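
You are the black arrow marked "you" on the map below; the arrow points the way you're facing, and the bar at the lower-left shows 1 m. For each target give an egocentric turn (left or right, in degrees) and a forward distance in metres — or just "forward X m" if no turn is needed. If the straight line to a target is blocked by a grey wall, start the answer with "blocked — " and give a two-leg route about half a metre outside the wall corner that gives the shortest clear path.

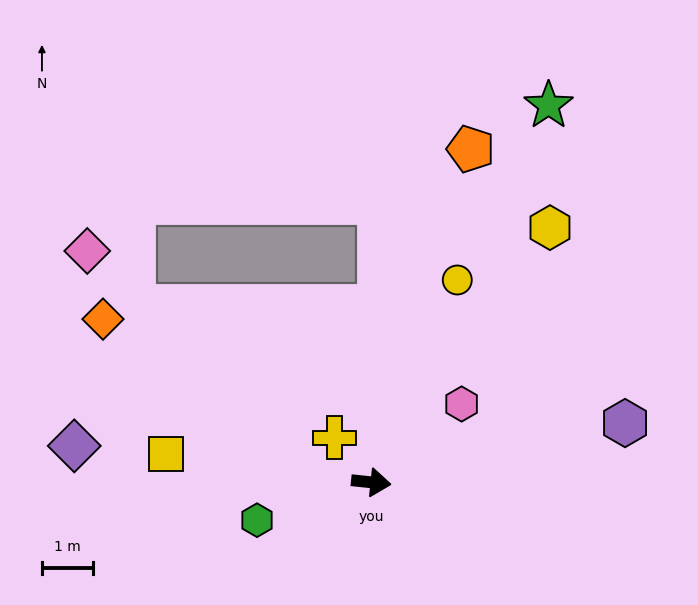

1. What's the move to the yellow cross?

turn left 135°, forward 1.1 m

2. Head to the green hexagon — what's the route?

turn right 156°, forward 2.3 m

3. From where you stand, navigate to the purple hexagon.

turn left 19°, forward 5.1 m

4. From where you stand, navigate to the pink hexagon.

turn left 47°, forward 2.3 m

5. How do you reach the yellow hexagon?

turn left 61°, forward 6.1 m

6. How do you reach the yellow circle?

turn left 73°, forward 4.3 m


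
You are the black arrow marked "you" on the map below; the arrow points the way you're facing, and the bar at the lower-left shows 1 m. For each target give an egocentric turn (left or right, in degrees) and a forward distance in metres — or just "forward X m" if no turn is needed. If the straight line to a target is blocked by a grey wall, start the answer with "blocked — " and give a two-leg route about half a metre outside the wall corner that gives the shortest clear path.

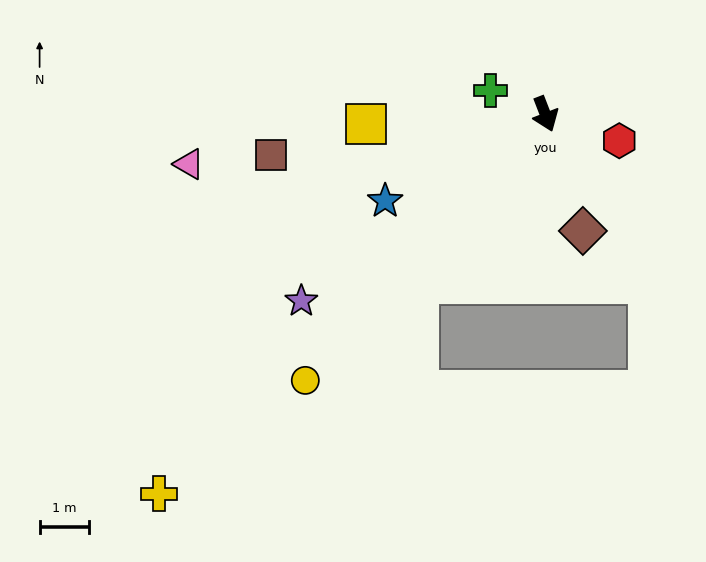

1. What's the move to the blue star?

turn right 83°, forward 3.7 m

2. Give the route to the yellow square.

turn right 108°, forward 3.7 m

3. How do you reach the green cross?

turn right 134°, forward 1.2 m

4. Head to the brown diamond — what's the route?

turn right 3°, forward 2.5 m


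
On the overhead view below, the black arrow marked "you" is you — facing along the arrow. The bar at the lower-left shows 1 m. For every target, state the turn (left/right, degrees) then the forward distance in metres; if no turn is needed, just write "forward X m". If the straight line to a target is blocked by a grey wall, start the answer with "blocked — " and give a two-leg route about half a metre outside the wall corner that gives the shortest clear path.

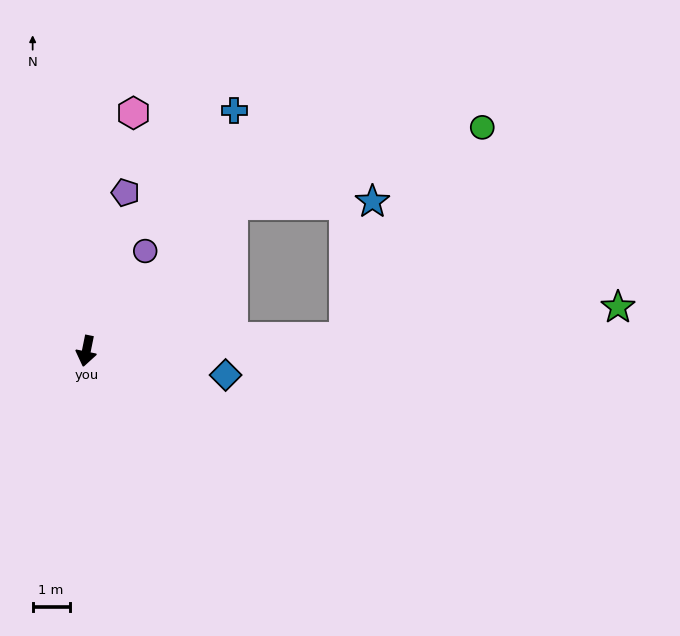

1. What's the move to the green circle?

blocked — turn left 147°, forward 5.6 m, then turn right 28°, forward 7.1 m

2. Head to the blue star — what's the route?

blocked — turn left 147°, forward 5.6 m, then turn right 45°, forward 3.8 m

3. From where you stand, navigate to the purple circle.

turn left 161°, forward 3.1 m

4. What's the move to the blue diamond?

turn left 92°, forward 3.8 m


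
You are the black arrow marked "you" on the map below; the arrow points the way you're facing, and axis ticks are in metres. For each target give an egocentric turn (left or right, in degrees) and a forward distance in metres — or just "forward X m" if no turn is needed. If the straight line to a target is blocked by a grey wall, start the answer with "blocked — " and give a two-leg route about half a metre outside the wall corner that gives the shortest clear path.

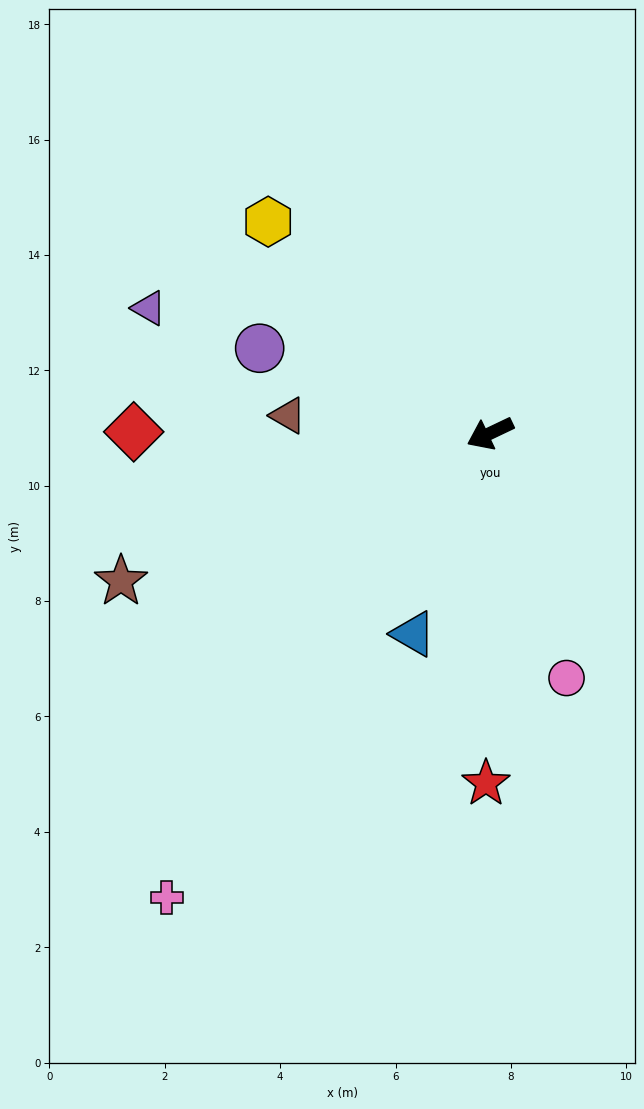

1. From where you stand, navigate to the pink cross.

turn left 30°, forward 9.8 m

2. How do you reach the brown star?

turn right 4°, forward 6.9 m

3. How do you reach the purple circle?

turn right 46°, forward 4.3 m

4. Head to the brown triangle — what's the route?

turn right 30°, forward 3.5 m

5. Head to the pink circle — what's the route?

turn left 82°, forward 4.4 m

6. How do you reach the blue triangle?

turn left 44°, forward 3.7 m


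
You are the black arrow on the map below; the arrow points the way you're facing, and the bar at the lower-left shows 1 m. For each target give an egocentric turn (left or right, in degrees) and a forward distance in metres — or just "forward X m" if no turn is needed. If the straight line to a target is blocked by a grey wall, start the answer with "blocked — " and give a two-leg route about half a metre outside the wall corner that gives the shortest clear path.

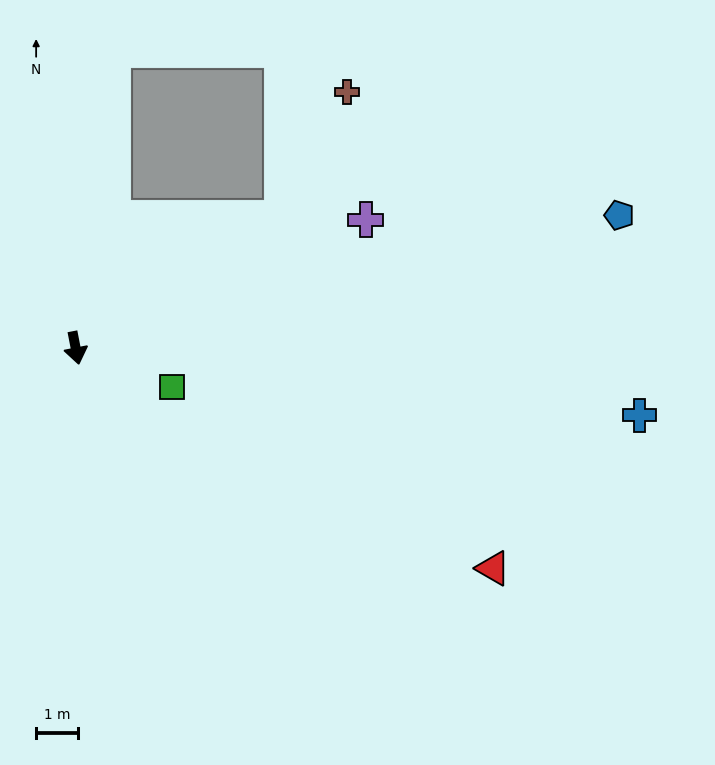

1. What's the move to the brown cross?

blocked — turn left 111°, forward 5.8 m, then turn left 31°, forward 3.4 m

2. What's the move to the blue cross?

turn left 72°, forward 13.5 m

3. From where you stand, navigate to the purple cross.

turn left 103°, forward 7.5 m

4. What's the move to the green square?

turn left 57°, forward 2.5 m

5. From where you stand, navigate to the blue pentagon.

turn left 93°, forward 13.3 m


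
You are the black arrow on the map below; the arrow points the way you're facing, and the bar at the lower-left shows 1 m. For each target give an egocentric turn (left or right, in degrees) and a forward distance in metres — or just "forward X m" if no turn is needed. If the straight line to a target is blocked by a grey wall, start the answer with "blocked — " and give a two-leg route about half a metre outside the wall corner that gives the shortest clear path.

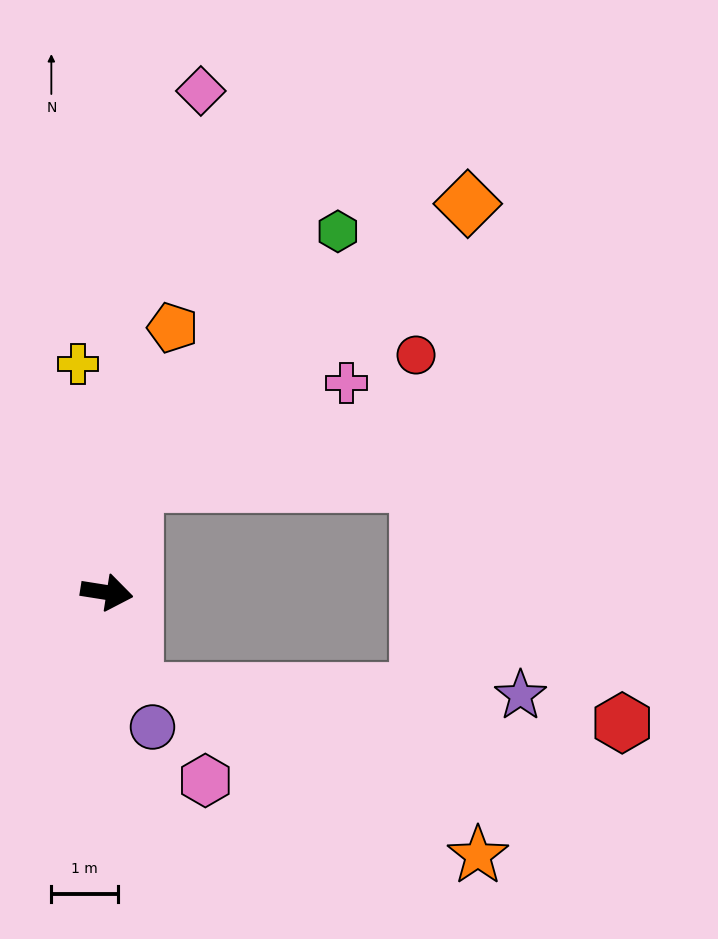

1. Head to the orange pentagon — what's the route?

turn left 85°, forward 4.1 m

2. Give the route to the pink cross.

blocked — turn left 84°, forward 1.7 m, then turn right 49°, forward 3.5 m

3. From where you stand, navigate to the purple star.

blocked — turn right 65°, forward 1.5 m, then turn left 73°, forward 5.7 m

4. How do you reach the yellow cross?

turn left 106°, forward 3.4 m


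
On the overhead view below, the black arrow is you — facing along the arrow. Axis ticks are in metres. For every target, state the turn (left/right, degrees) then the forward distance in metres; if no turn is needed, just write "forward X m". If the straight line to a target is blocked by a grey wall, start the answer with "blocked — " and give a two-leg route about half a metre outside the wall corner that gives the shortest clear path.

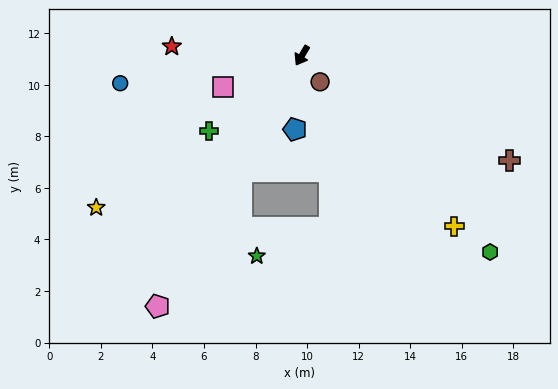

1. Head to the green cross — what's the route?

turn right 20°, forward 4.6 m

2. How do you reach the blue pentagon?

turn left 25°, forward 2.9 m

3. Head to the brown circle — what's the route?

turn left 65°, forward 1.2 m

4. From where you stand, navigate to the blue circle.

turn right 51°, forward 7.1 m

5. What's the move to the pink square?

turn right 38°, forward 3.3 m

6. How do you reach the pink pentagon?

forward 11.2 m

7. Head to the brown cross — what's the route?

turn left 94°, forward 9.0 m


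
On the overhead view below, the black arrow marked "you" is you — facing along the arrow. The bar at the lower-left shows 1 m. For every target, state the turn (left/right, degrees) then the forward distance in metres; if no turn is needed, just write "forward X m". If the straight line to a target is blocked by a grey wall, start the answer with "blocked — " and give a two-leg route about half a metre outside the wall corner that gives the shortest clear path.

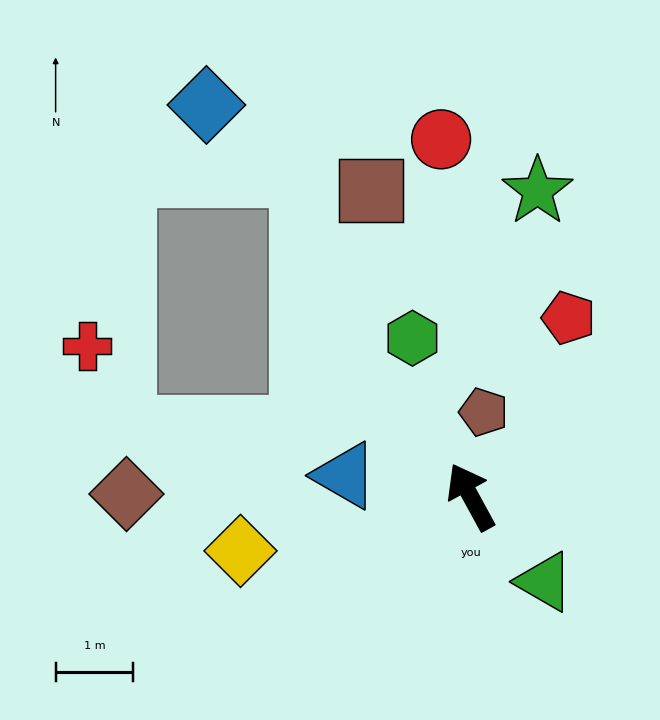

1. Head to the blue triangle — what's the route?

turn left 52°, forward 1.6 m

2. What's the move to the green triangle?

turn right 168°, forward 1.4 m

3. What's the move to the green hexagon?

turn right 8°, forward 2.2 m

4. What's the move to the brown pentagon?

turn right 37°, forward 1.1 m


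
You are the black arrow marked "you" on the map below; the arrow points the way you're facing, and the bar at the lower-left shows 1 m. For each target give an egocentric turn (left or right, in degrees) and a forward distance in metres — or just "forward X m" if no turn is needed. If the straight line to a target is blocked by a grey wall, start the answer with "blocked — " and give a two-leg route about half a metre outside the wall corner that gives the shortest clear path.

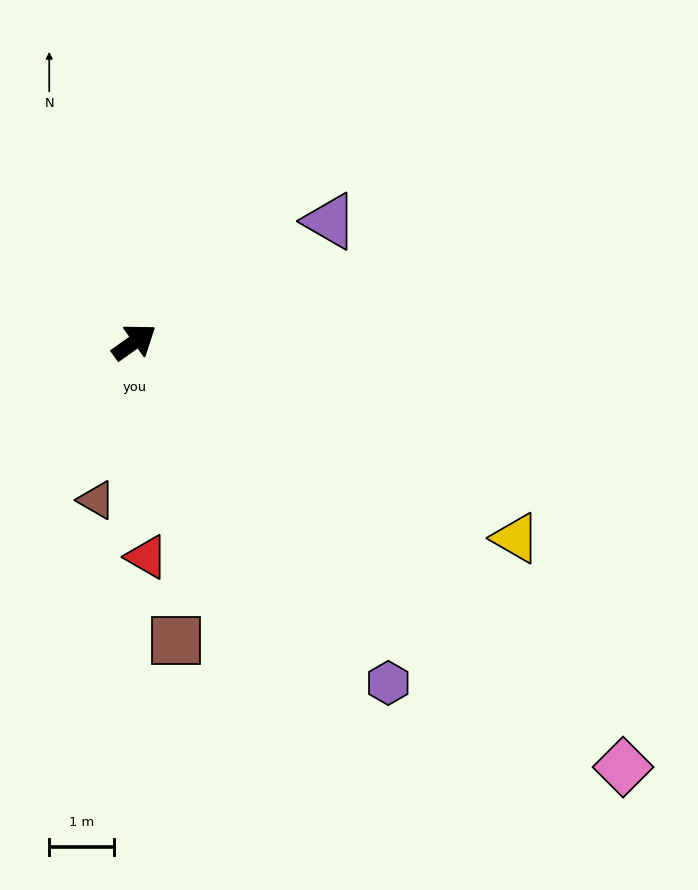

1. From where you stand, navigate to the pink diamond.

turn right 77°, forward 10.0 m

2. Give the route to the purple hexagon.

turn right 89°, forward 6.6 m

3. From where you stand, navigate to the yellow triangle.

turn right 63°, forward 6.6 m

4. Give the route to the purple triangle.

turn right 4°, forward 3.6 m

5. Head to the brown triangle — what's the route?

turn right 139°, forward 2.5 m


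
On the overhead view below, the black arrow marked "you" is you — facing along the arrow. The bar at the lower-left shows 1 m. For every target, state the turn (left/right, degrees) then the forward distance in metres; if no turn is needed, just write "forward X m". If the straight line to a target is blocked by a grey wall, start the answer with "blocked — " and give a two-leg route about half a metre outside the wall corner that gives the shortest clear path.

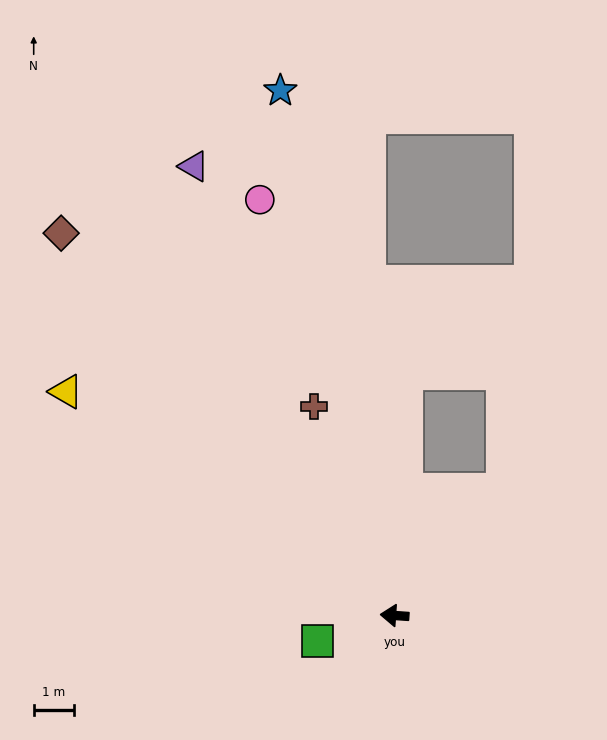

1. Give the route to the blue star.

turn right 74°, forward 13.4 m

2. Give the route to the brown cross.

turn right 65°, forward 5.6 m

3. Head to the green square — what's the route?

turn left 22°, forward 2.0 m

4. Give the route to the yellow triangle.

turn right 30°, forward 9.9 m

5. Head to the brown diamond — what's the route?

turn right 45°, forward 12.6 m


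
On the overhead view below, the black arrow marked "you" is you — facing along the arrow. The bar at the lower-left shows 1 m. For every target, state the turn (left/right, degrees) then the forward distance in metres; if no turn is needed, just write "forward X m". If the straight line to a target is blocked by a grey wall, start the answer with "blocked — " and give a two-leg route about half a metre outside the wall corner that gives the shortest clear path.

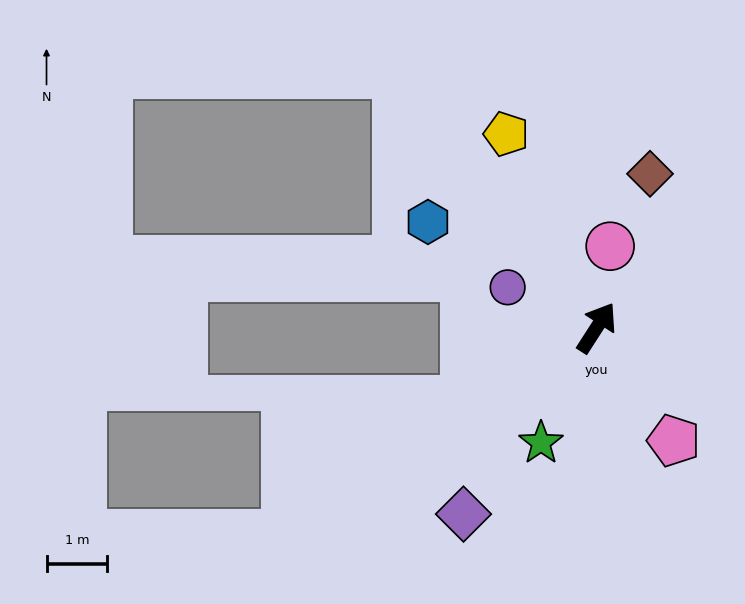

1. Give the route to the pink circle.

turn left 23°, forward 1.4 m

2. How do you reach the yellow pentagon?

turn left 58°, forward 3.5 m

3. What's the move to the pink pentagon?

turn right 113°, forward 2.3 m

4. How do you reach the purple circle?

turn left 98°, forward 1.6 m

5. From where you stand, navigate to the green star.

turn right 173°, forward 2.1 m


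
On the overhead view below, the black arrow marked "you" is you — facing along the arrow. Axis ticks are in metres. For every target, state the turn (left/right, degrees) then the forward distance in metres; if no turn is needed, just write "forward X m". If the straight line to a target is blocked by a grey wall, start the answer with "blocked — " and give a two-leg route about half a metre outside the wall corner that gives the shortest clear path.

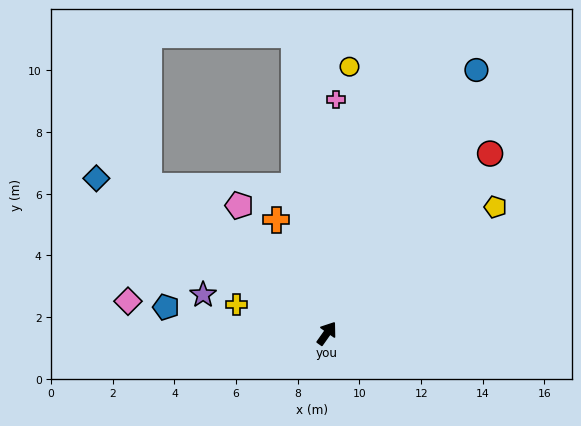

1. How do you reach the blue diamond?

turn left 91°, forward 9.0 m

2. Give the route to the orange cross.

turn left 59°, forward 4.0 m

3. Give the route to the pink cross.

turn left 33°, forward 7.6 m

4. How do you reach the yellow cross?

turn left 107°, forward 3.1 m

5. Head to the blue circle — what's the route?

turn left 6°, forward 9.8 m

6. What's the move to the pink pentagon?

turn left 70°, forward 5.0 m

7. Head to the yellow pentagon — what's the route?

turn right 18°, forward 6.8 m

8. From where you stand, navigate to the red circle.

turn right 7°, forward 7.9 m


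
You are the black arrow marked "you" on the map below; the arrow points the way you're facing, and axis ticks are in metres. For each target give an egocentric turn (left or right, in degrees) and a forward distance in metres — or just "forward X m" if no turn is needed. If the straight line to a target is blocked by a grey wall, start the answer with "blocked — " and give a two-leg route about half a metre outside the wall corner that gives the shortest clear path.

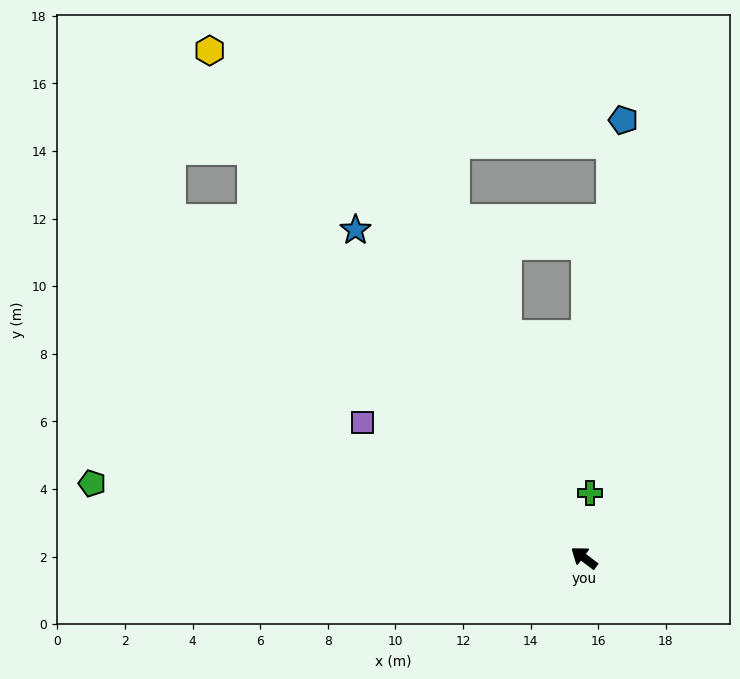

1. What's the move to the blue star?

turn right 18°, forward 11.8 m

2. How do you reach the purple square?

turn left 6°, forward 7.7 m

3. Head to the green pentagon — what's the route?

turn left 28°, forward 14.7 m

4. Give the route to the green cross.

turn right 59°, forward 1.9 m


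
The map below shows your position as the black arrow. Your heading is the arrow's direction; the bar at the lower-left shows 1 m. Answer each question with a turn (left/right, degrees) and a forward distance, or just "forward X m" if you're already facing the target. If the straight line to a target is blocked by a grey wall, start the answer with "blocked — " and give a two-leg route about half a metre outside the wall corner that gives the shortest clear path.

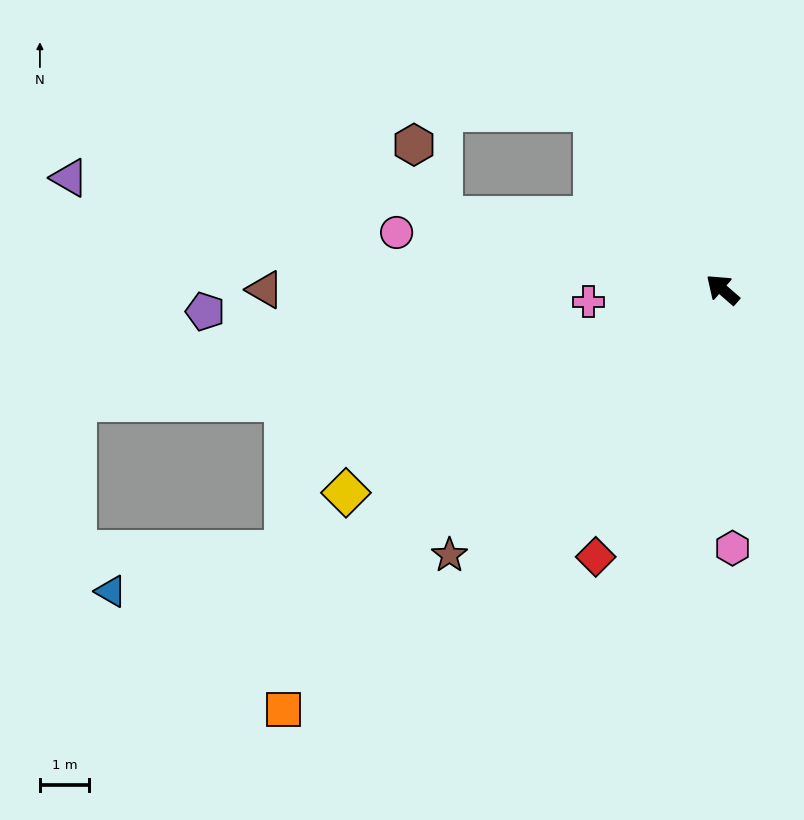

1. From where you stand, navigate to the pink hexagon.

turn left 133°, forward 5.3 m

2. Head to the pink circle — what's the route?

turn left 31°, forward 6.8 m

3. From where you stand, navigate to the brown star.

turn left 85°, forward 7.8 m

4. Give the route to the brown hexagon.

blocked — turn left 27°, forward 5.9 m, then turn right 55°, forward 1.6 m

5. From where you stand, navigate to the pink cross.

turn left 46°, forward 2.8 m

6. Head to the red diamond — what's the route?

turn left 106°, forward 6.1 m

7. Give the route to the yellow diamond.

turn left 69°, forward 8.8 m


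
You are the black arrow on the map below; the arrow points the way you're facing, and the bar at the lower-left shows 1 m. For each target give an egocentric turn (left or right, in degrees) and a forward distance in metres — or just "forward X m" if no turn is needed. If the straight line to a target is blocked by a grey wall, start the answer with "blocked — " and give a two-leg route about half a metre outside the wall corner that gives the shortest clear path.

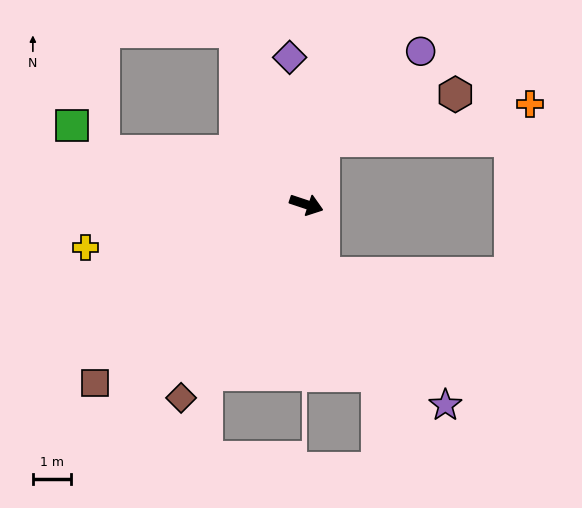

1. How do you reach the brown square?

turn right 121°, forward 7.2 m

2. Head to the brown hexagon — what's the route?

blocked — turn left 93°, forward 1.7 m, then turn right 55°, forward 3.7 m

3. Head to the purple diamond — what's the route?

turn left 115°, forward 3.9 m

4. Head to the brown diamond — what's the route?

turn right 105°, forward 6.0 m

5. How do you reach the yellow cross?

turn right 151°, forward 5.9 m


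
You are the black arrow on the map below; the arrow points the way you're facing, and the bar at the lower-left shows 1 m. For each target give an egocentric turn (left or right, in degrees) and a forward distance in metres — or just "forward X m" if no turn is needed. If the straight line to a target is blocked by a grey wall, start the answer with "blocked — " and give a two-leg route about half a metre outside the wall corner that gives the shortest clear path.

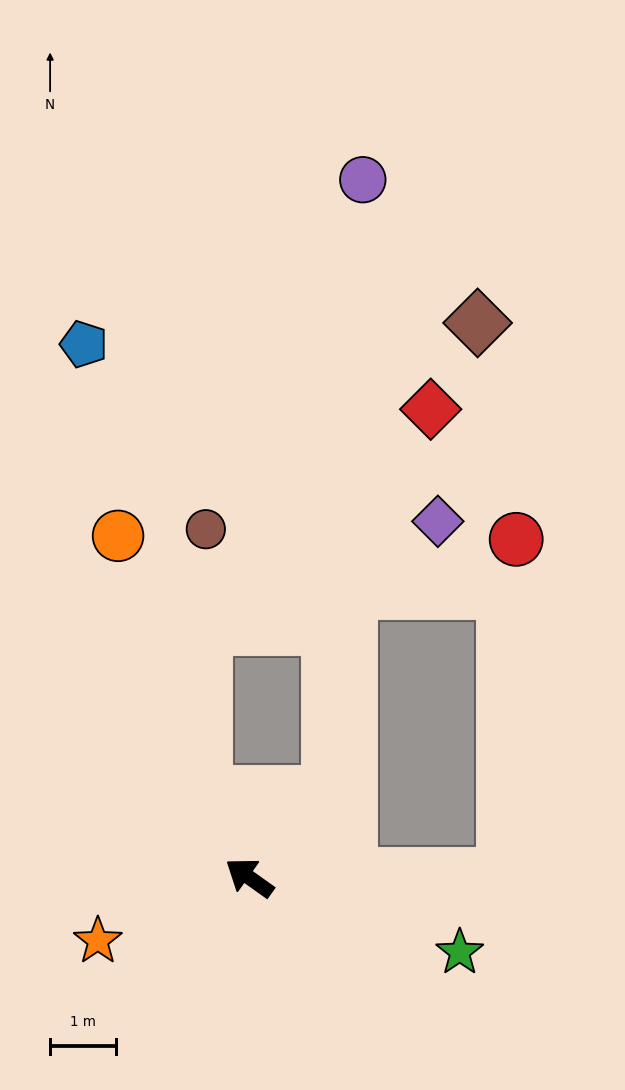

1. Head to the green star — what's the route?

turn right 164°, forward 3.4 m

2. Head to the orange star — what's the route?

turn left 58°, forward 2.5 m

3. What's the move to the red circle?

blocked — turn right 144°, forward 3.9 m, then turn left 87°, forward 5.1 m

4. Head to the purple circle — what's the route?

blocked — turn right 98°, forward 1.8 m, then turn left 40°, forward 9.4 m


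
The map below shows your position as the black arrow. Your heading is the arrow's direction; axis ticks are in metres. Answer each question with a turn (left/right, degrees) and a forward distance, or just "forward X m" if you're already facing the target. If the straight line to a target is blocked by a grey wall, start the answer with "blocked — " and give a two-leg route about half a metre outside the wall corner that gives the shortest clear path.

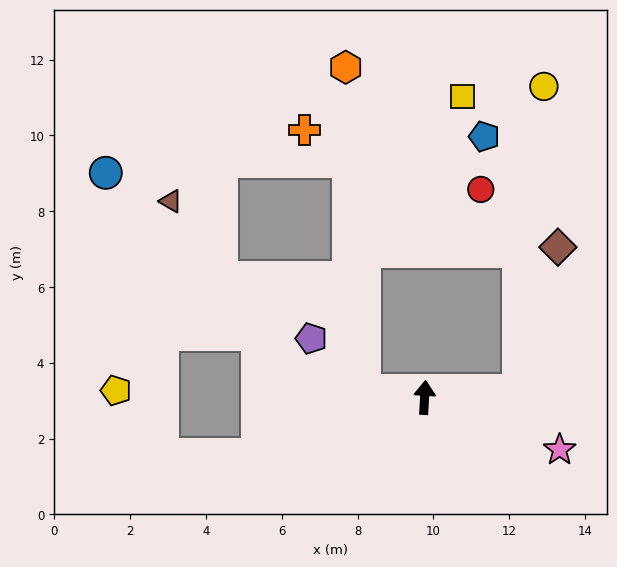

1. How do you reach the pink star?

turn right 108°, forward 3.8 m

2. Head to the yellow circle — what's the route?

blocked — turn right 82°, forward 2.5 m, then turn left 81°, forward 8.0 m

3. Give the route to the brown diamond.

blocked — turn right 82°, forward 2.5 m, then turn left 70°, forward 3.9 m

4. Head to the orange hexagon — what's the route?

blocked — turn left 86°, forward 1.6 m, then turn right 79°, forward 8.5 m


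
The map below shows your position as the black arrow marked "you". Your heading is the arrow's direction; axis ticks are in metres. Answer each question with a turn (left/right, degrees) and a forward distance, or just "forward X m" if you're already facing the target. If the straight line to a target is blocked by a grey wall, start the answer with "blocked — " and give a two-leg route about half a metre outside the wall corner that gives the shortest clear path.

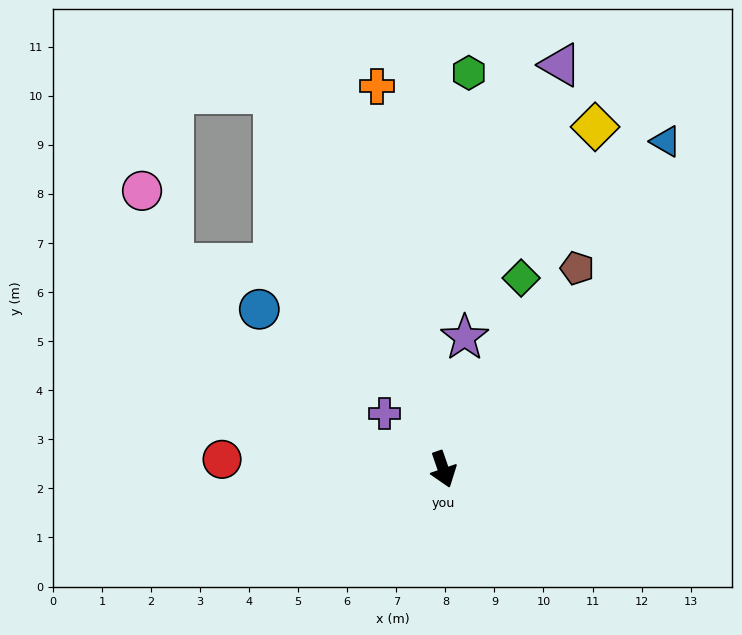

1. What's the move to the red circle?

turn right 112°, forward 4.5 m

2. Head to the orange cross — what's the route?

turn left 171°, forward 7.9 m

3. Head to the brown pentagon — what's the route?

turn left 127°, forward 4.9 m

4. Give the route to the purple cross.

turn right 152°, forward 1.7 m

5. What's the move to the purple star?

turn left 152°, forward 2.7 m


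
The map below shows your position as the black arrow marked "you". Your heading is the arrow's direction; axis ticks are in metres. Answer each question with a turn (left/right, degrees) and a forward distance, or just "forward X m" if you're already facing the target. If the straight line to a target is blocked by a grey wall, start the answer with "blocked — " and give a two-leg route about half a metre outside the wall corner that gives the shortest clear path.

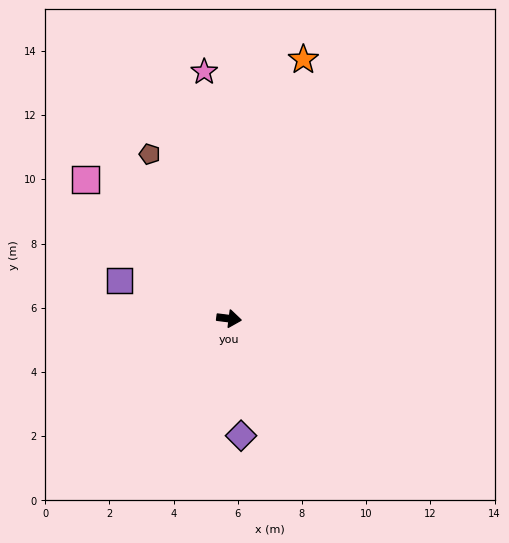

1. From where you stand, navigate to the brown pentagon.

turn left 123°, forward 5.7 m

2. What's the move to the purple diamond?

turn right 77°, forward 3.7 m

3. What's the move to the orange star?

turn left 81°, forward 8.4 m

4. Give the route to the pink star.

turn left 103°, forward 7.7 m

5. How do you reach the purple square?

turn left 168°, forward 3.6 m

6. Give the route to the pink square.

turn left 143°, forward 6.2 m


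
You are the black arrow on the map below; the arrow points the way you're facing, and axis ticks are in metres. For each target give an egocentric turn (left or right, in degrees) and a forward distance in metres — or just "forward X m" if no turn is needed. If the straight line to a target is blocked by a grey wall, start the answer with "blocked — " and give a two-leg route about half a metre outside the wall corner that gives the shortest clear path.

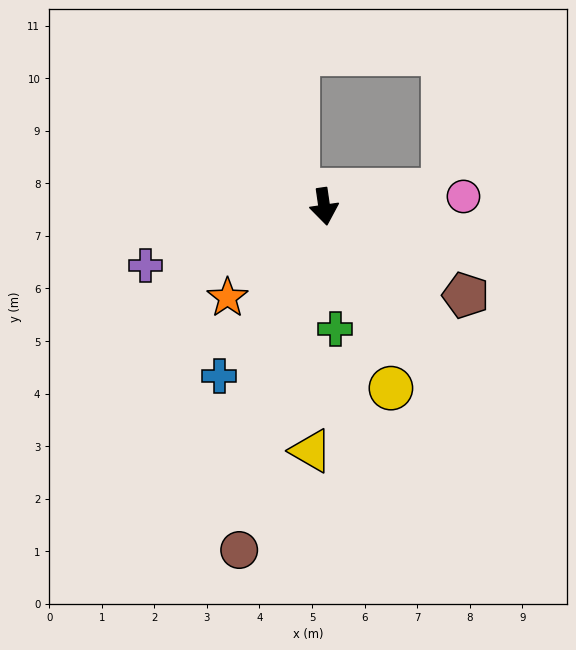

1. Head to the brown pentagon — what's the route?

turn left 50°, forward 3.2 m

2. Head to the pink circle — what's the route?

turn left 86°, forward 2.7 m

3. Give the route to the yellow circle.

turn left 12°, forward 3.7 m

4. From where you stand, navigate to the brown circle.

turn right 22°, forward 6.7 m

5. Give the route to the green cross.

turn right 3°, forward 2.3 m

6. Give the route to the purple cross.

turn right 80°, forward 3.6 m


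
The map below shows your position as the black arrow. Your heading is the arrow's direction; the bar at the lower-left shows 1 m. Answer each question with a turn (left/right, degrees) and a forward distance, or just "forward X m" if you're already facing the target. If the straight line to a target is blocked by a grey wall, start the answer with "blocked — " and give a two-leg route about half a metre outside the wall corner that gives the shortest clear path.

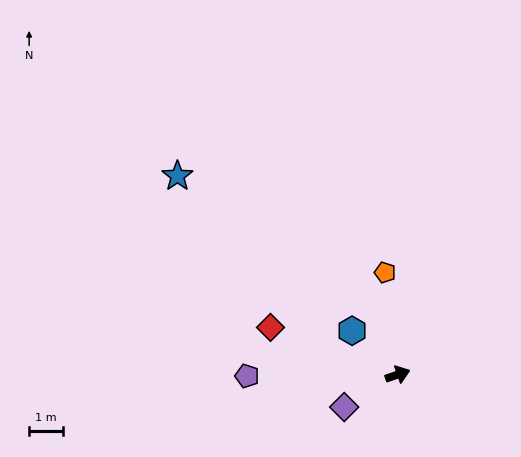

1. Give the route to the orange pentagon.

turn left 78°, forward 3.1 m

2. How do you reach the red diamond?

turn left 141°, forward 4.0 m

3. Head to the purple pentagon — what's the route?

turn left 162°, forward 4.5 m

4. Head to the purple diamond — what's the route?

turn right 168°, forward 1.9 m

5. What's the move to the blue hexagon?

turn left 117°, forward 1.9 m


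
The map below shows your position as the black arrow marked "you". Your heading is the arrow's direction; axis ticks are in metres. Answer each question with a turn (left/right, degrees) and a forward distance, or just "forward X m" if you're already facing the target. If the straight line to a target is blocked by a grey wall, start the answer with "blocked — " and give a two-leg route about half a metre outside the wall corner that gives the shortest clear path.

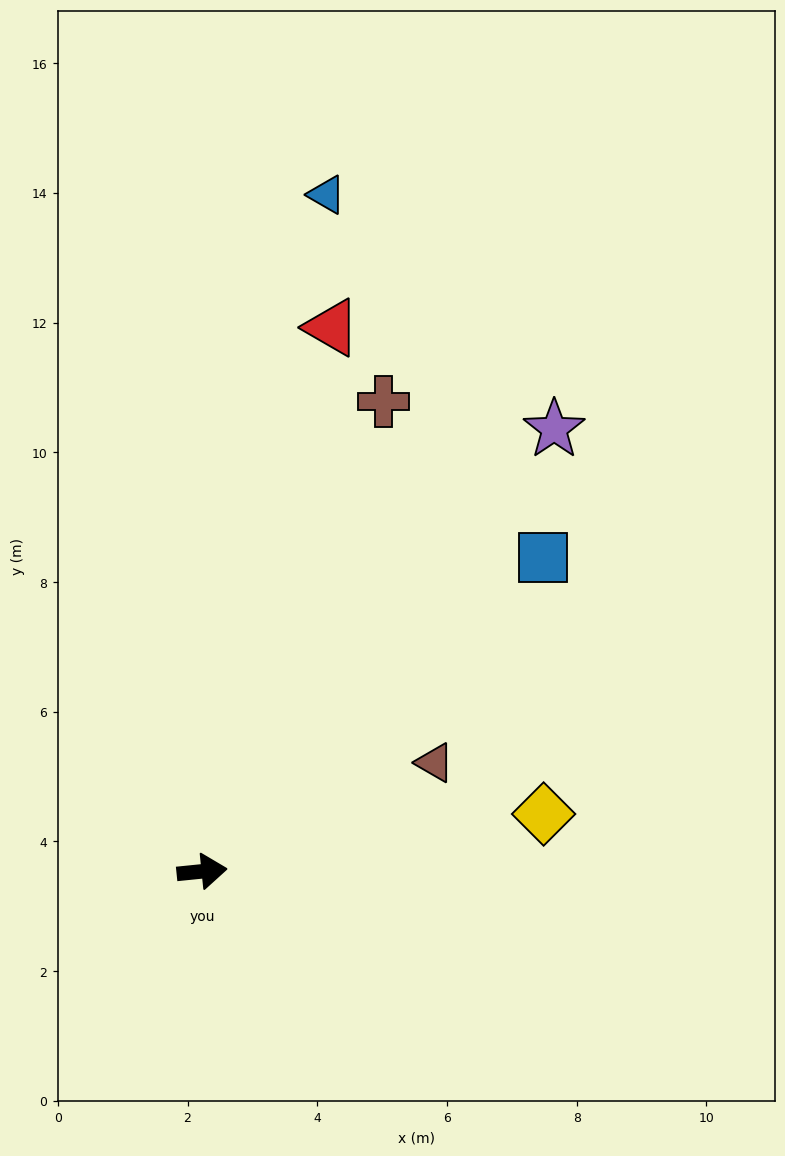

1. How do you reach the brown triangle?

turn left 19°, forward 4.0 m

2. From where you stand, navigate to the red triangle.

turn left 71°, forward 8.6 m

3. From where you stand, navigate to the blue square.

turn left 37°, forward 7.1 m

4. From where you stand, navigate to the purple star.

turn left 46°, forward 8.7 m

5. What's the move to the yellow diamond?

turn left 4°, forward 5.3 m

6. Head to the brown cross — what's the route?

turn left 63°, forward 7.8 m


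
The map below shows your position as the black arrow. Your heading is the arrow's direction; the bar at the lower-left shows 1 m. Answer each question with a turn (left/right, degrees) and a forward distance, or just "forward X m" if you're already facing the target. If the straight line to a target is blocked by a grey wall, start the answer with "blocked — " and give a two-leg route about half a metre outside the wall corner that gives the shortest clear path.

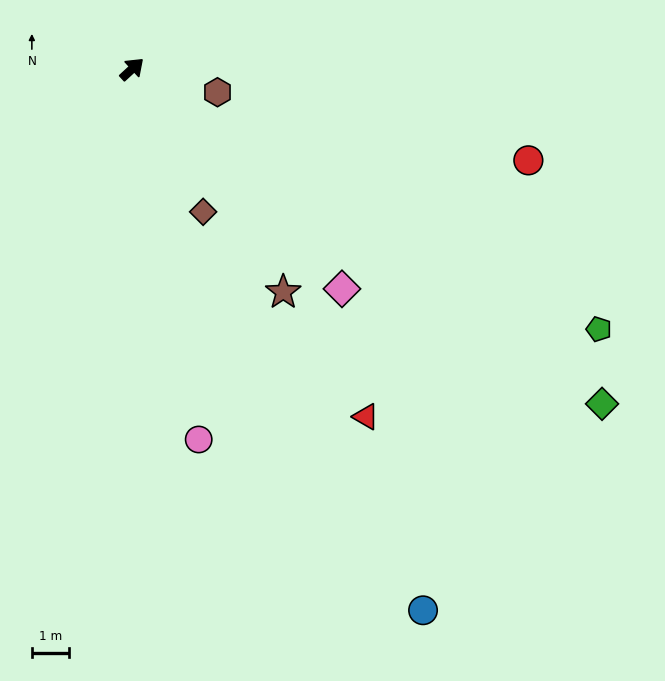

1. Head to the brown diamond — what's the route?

turn right 106°, forward 4.3 m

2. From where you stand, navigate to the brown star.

turn right 98°, forward 7.3 m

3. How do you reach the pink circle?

turn right 122°, forward 10.2 m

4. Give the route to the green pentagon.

turn right 72°, forward 14.4 m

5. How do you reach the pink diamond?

turn right 89°, forward 8.2 m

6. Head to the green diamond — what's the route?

turn right 78°, forward 15.6 m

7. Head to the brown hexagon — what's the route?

turn right 58°, forward 2.4 m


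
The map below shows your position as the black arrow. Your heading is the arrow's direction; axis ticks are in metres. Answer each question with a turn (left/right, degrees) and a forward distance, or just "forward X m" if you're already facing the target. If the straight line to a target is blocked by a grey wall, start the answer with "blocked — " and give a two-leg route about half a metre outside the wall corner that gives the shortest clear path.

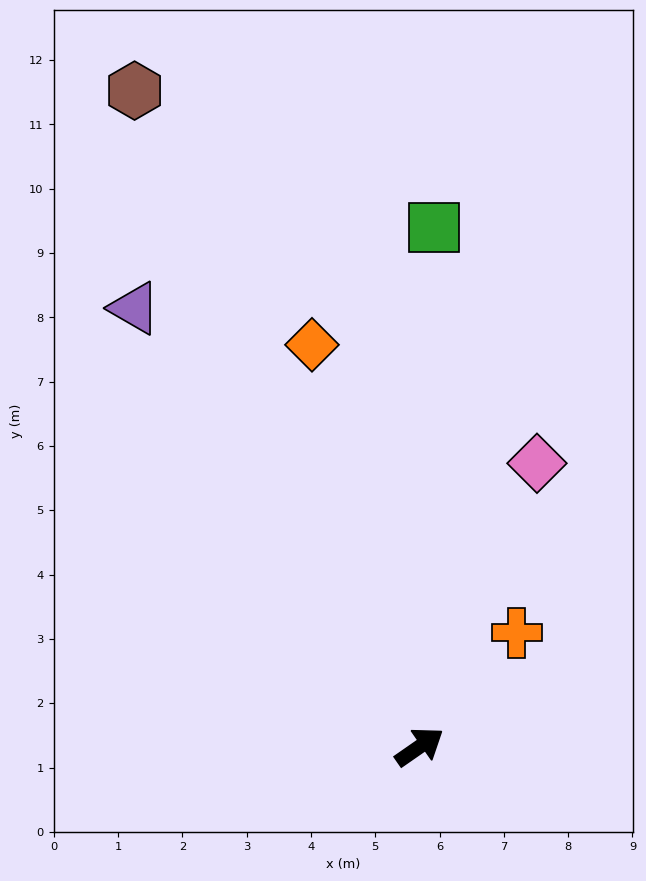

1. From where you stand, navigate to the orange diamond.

turn left 70°, forward 6.5 m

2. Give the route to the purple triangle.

turn left 88°, forward 8.1 m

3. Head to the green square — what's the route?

turn left 54°, forward 8.1 m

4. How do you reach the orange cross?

turn left 15°, forward 2.3 m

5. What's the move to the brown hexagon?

turn left 79°, forward 11.1 m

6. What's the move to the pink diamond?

turn left 33°, forward 4.8 m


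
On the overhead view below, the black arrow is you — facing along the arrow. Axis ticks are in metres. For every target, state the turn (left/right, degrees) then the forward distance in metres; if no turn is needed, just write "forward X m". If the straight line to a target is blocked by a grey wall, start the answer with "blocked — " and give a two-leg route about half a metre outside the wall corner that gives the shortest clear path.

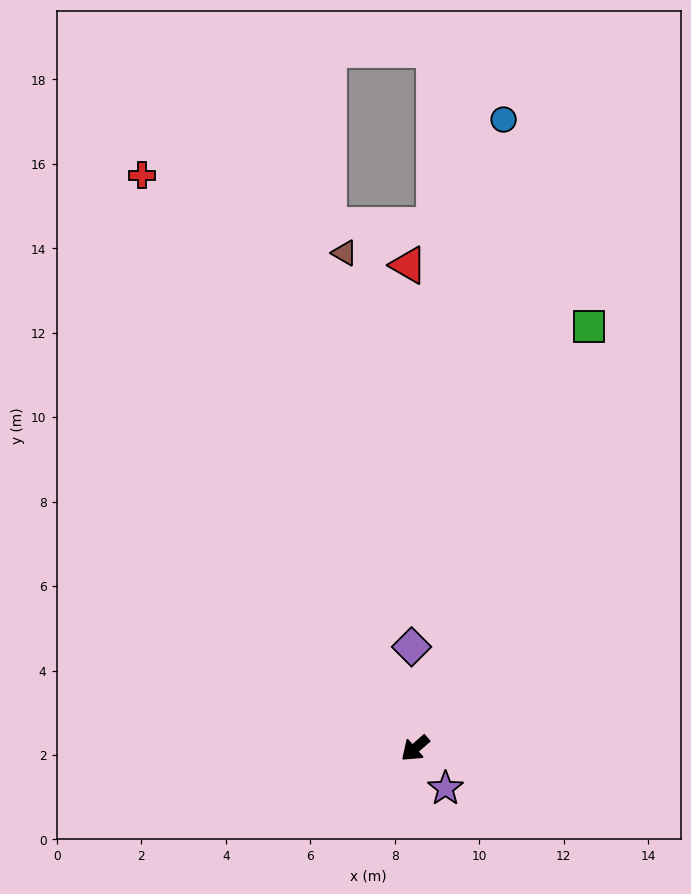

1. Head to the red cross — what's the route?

turn right 106°, forward 15.0 m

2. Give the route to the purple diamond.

turn right 129°, forward 2.4 m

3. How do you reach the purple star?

turn left 86°, forward 1.2 m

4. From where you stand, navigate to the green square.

turn right 153°, forward 10.8 m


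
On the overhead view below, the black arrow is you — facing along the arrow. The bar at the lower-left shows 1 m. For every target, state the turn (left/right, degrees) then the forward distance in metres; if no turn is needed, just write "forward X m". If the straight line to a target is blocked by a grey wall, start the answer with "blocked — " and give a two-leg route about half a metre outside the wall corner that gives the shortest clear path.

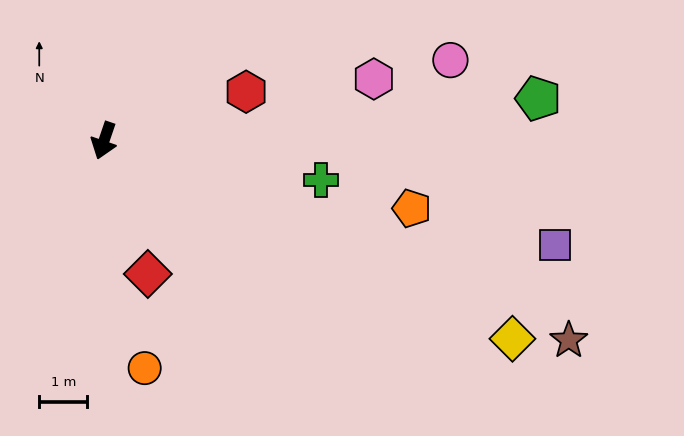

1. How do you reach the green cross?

turn left 99°, forward 4.6 m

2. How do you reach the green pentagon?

turn left 114°, forward 9.1 m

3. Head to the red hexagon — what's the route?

turn left 128°, forward 3.1 m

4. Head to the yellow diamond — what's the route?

turn left 83°, forward 9.5 m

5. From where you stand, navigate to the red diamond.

turn left 37°, forward 2.9 m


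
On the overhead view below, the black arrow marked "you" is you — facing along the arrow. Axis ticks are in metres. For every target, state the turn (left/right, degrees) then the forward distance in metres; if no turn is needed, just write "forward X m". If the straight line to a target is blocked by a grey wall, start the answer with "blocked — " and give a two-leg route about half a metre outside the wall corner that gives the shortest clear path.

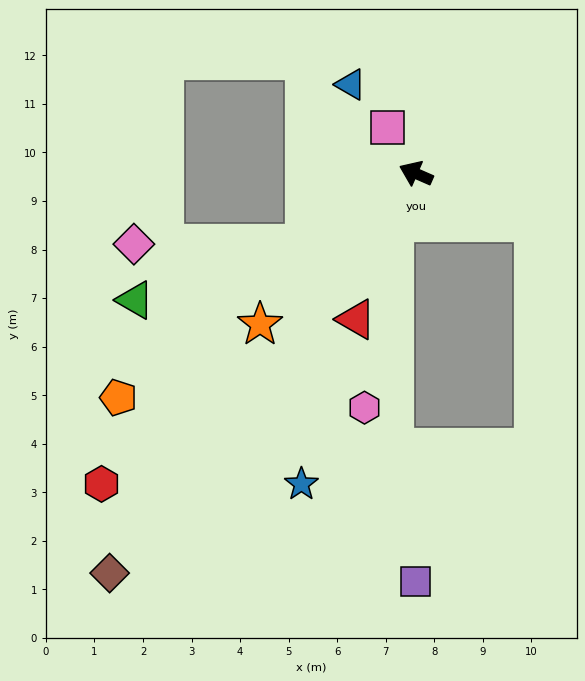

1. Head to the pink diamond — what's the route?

blocked — turn left 56°, forward 2.7 m, then turn right 33°, forward 3.5 m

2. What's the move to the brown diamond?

turn left 76°, forward 10.4 m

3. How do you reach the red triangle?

turn left 91°, forward 3.2 m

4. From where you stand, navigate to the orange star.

turn left 68°, forward 4.5 m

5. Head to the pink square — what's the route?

turn right 35°, forward 1.1 m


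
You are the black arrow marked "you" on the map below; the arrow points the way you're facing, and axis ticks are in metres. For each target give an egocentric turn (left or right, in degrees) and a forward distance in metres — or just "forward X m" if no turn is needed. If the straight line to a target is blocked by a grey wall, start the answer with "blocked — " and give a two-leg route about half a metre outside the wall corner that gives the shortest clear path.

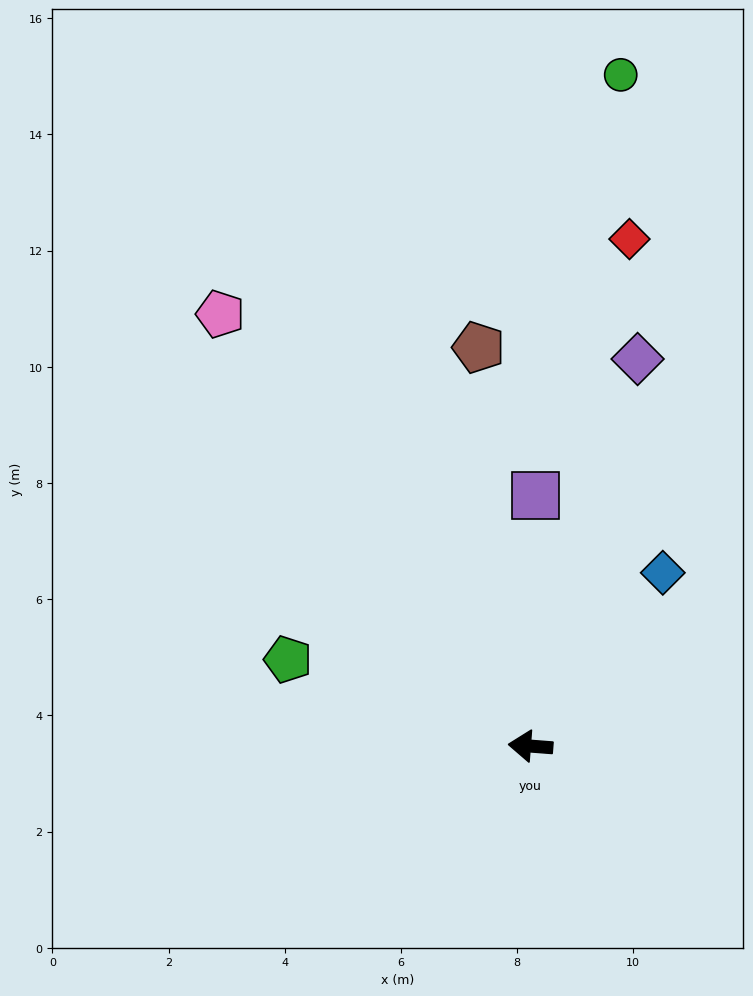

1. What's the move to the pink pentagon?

turn right 50°, forward 9.2 m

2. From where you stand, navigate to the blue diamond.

turn right 123°, forward 3.8 m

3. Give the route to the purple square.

turn right 87°, forward 4.3 m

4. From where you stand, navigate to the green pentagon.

turn right 15°, forward 4.4 m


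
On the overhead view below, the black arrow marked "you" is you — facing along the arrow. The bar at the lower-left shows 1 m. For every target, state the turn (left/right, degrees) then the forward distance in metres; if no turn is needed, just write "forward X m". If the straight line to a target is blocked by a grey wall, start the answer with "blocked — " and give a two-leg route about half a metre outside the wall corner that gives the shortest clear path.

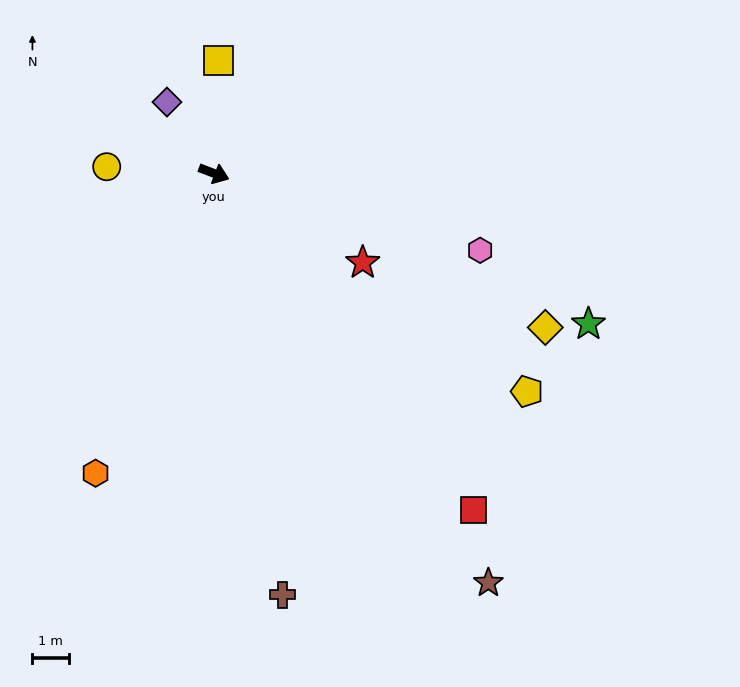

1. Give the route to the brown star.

turn right 35°, forward 13.3 m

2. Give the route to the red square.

turn right 31°, forward 11.5 m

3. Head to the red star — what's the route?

turn right 10°, forward 4.7 m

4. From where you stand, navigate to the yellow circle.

turn right 163°, forward 2.9 m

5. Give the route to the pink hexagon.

turn left 5°, forward 7.5 m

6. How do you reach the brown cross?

turn right 60°, forward 11.6 m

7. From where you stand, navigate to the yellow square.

turn left 109°, forward 3.1 m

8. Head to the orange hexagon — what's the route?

turn right 91°, forward 8.7 m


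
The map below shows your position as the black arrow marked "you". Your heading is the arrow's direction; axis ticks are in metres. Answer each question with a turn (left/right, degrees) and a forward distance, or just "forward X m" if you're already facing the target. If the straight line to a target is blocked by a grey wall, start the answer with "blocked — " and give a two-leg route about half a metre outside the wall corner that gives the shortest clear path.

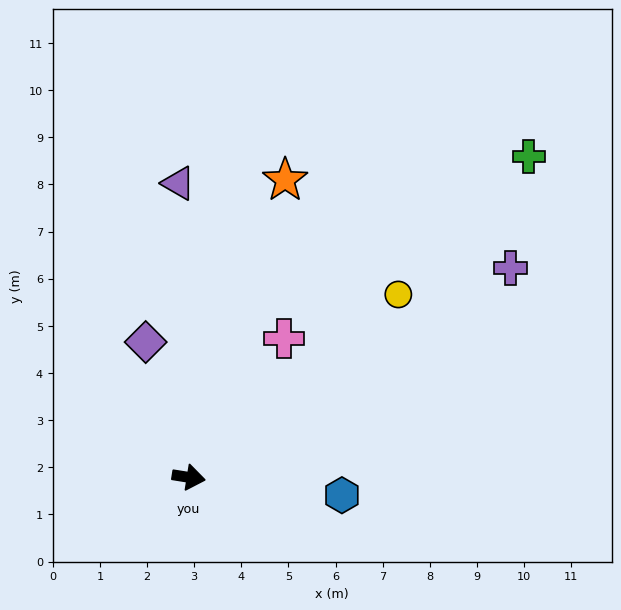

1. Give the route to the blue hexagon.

turn left 2°, forward 3.3 m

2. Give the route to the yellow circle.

turn left 50°, forward 5.9 m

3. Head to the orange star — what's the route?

turn left 81°, forward 6.6 m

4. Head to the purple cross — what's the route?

turn left 42°, forward 8.1 m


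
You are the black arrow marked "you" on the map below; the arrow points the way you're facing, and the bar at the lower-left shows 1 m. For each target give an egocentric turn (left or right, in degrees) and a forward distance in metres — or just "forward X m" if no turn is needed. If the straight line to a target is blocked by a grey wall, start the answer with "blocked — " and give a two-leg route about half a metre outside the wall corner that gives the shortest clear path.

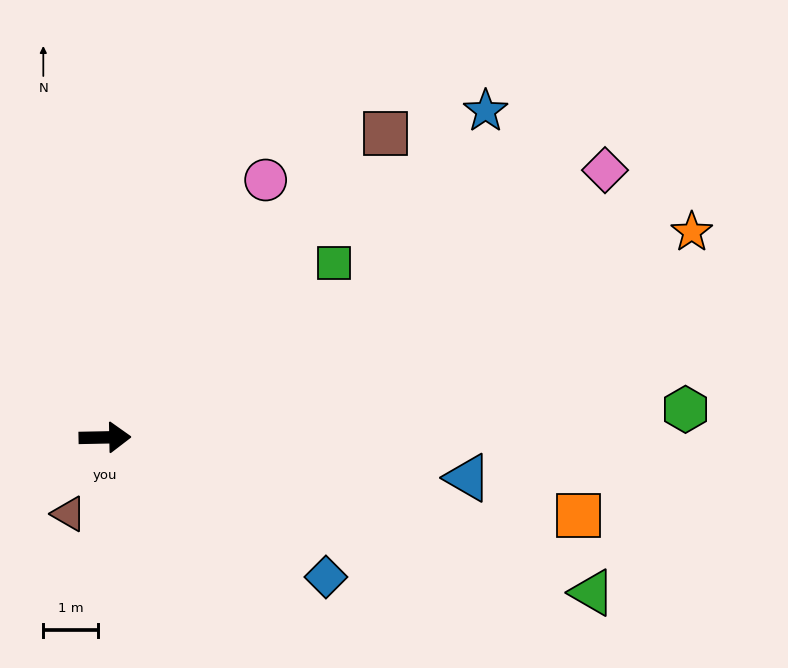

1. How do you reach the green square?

turn left 36°, forward 5.3 m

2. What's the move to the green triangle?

turn right 19°, forward 9.4 m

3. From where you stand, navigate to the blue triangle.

turn right 7°, forward 6.7 m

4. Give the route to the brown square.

turn left 46°, forward 7.6 m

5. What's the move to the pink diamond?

turn left 27°, forward 10.4 m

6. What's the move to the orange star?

turn left 18°, forward 11.4 m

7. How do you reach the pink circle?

turn left 57°, forward 5.6 m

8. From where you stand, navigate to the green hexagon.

forward 10.7 m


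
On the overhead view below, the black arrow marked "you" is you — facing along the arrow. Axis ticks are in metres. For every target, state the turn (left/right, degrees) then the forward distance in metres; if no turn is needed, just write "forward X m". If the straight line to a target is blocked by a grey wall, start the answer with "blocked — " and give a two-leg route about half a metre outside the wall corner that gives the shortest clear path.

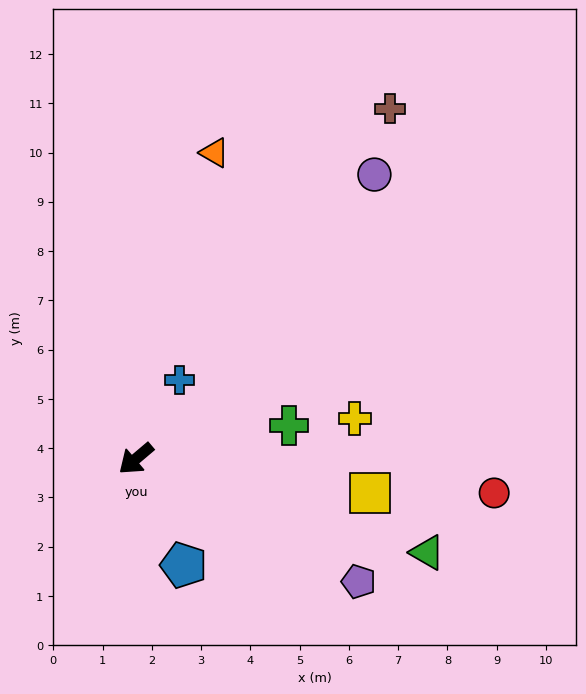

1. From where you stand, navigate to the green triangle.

turn left 122°, forward 6.2 m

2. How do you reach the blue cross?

turn right 159°, forward 1.8 m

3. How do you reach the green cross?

turn left 152°, forward 3.2 m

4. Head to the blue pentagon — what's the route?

turn left 74°, forward 2.4 m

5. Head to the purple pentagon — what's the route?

turn left 111°, forward 5.2 m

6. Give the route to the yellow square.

turn left 131°, forward 4.8 m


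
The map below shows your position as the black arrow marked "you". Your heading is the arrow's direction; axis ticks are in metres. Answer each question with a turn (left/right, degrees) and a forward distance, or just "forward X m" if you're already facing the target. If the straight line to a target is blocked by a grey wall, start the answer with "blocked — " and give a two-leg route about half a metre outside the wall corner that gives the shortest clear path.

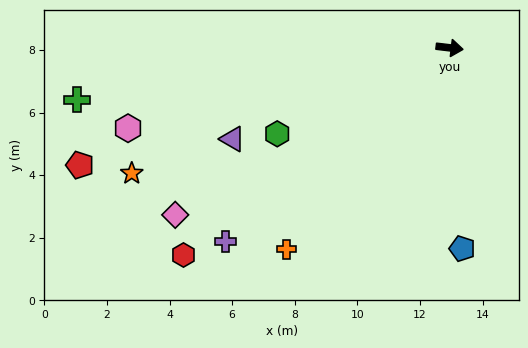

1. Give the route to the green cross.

turn right 165°, forward 12.0 m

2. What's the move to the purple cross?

turn right 132°, forward 9.5 m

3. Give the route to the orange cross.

turn right 122°, forward 8.3 m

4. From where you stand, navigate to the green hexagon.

turn right 147°, forward 6.2 m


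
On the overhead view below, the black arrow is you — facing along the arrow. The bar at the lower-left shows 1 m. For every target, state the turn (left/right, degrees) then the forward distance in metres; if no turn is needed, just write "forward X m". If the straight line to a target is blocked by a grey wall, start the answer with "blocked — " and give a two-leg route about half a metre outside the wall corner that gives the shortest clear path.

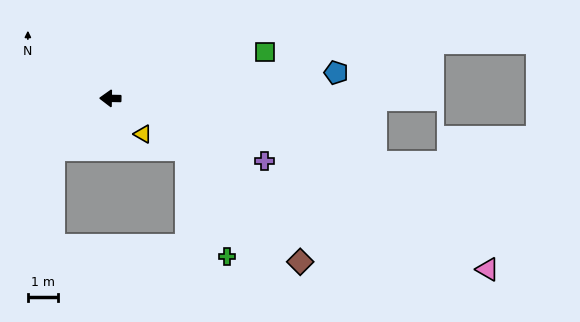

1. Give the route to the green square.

turn right 162°, forward 5.4 m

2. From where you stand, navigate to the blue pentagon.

turn right 172°, forward 7.6 m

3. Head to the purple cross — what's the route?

turn left 159°, forward 5.6 m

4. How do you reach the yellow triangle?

turn left 133°, forward 1.6 m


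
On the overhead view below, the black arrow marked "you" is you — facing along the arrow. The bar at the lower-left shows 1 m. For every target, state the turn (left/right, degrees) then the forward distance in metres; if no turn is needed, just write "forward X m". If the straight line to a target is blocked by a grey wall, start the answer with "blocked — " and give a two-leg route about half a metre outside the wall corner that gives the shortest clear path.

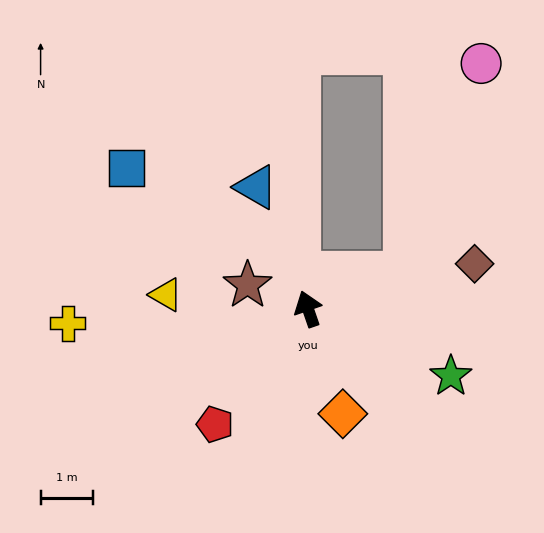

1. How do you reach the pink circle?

blocked — turn right 89°, forward 2.0 m, then turn left 50°, forward 4.2 m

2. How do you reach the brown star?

turn left 50°, forward 1.2 m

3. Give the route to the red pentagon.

turn left 122°, forward 2.8 m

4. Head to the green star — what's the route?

turn right 134°, forward 3.0 m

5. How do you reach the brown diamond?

turn right 94°, forward 3.3 m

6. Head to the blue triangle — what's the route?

turn left 4°, forward 2.5 m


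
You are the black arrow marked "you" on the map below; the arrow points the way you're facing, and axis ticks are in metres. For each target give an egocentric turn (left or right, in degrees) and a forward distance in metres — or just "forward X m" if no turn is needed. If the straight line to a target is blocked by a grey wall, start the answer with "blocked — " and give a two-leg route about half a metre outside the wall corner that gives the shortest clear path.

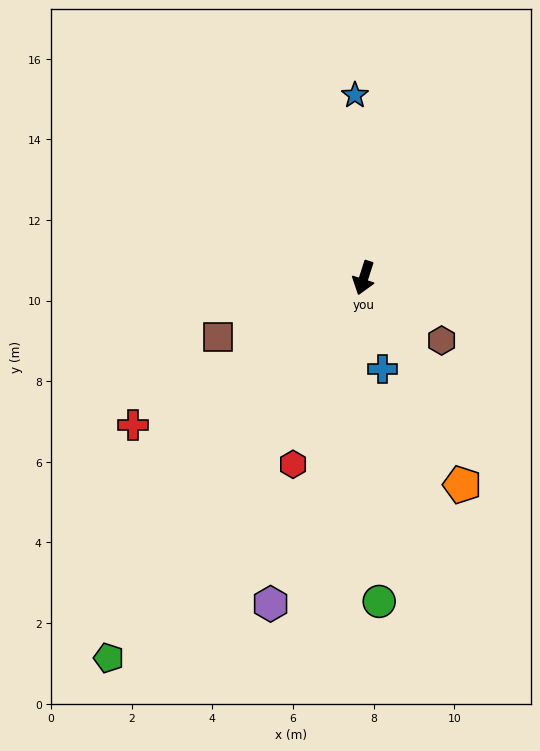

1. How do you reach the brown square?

turn right 50°, forward 3.9 m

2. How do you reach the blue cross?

turn left 29°, forward 2.3 m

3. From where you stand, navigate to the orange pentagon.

turn left 43°, forward 5.7 m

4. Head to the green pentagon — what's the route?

turn right 16°, forward 11.4 m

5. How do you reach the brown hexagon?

turn left 69°, forward 2.5 m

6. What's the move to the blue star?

turn right 159°, forward 4.5 m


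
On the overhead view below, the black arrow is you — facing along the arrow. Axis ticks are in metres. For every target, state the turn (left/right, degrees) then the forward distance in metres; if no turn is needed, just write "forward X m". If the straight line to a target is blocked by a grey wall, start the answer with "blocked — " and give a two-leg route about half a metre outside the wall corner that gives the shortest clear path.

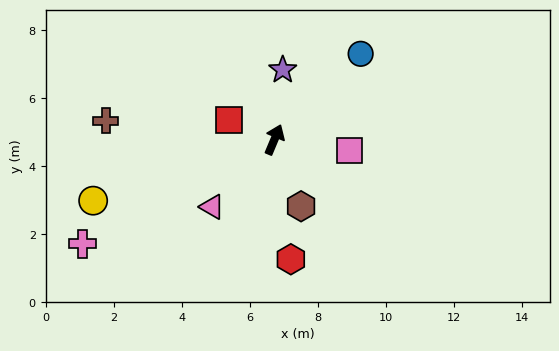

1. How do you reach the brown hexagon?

turn right 136°, forward 2.1 m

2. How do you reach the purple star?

turn left 16°, forward 2.1 m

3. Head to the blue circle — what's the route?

turn right 22°, forward 3.6 m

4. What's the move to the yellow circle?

turn left 131°, forward 5.6 m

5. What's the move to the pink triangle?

turn left 160°, forward 2.7 m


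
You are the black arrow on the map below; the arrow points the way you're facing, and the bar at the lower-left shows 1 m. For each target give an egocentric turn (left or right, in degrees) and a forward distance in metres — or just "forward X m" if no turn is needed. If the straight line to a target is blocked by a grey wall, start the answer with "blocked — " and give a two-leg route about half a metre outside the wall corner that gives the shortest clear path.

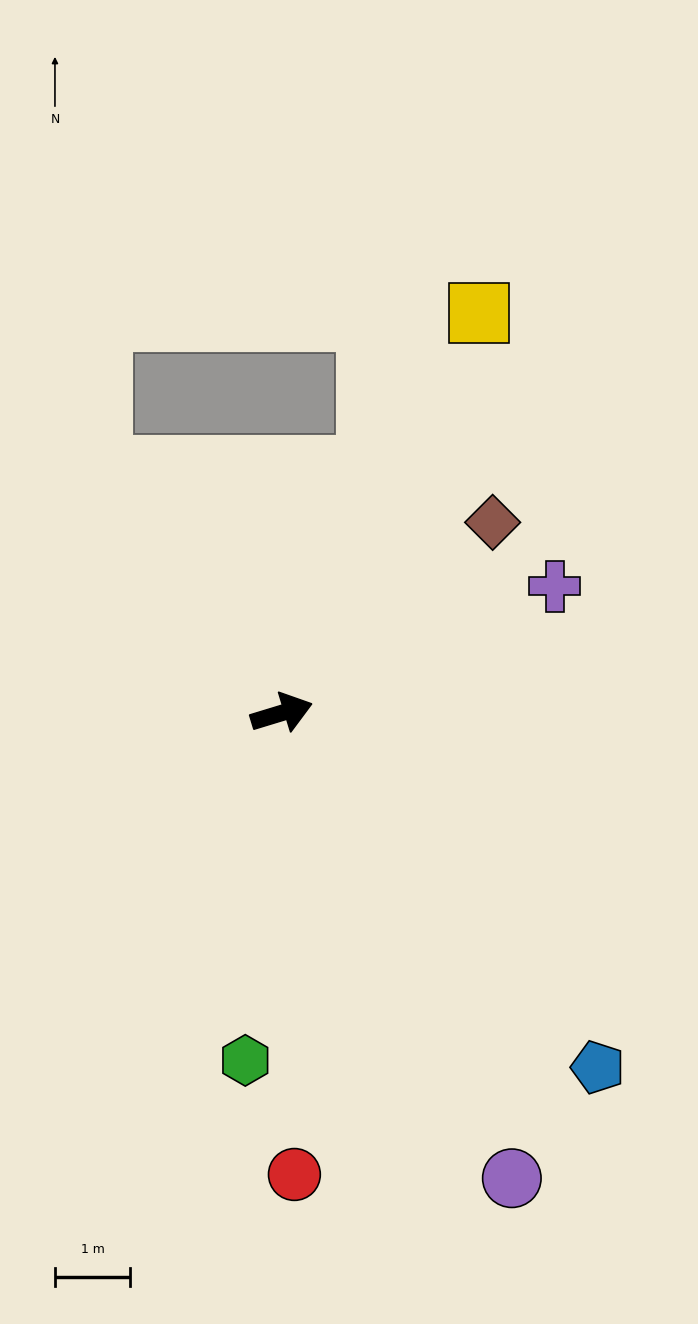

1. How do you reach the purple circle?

turn right 81°, forward 6.9 m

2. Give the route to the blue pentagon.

turn right 65°, forward 6.3 m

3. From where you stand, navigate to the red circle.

turn right 105°, forward 6.1 m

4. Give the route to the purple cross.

turn left 8°, forward 4.0 m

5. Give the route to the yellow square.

turn left 47°, forward 5.9 m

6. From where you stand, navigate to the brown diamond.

turn left 25°, forward 3.8 m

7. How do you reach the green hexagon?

turn right 113°, forward 4.6 m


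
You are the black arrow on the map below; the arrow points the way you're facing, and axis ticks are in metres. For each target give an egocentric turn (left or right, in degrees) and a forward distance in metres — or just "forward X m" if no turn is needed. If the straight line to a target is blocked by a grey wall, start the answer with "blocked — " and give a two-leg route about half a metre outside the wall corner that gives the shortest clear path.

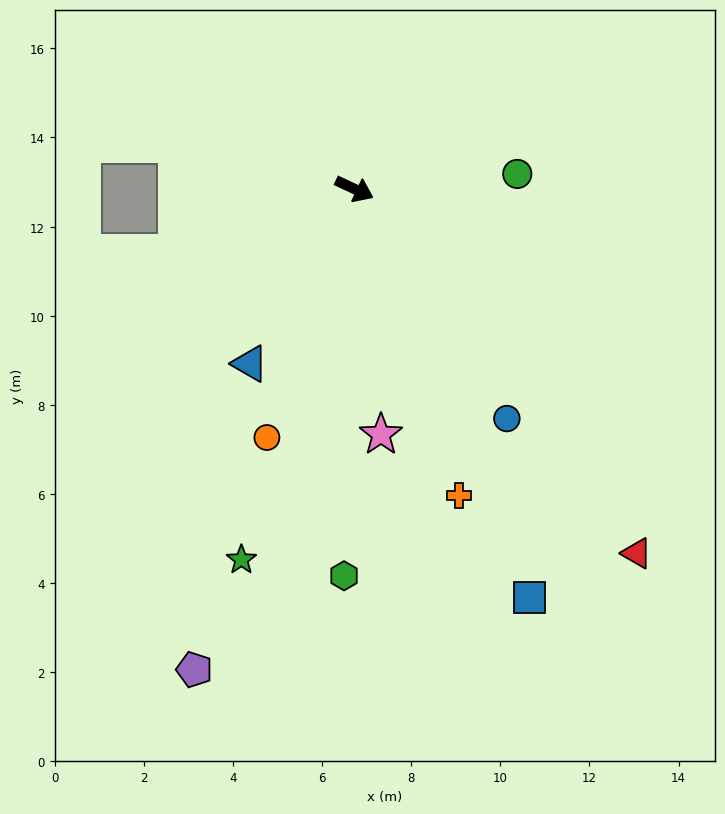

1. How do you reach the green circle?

turn left 30°, forward 3.7 m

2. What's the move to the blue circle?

turn right 31°, forward 6.2 m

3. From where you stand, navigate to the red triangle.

turn right 27°, forward 10.3 m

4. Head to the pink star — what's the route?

turn right 59°, forward 5.5 m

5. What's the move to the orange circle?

turn right 84°, forward 5.9 m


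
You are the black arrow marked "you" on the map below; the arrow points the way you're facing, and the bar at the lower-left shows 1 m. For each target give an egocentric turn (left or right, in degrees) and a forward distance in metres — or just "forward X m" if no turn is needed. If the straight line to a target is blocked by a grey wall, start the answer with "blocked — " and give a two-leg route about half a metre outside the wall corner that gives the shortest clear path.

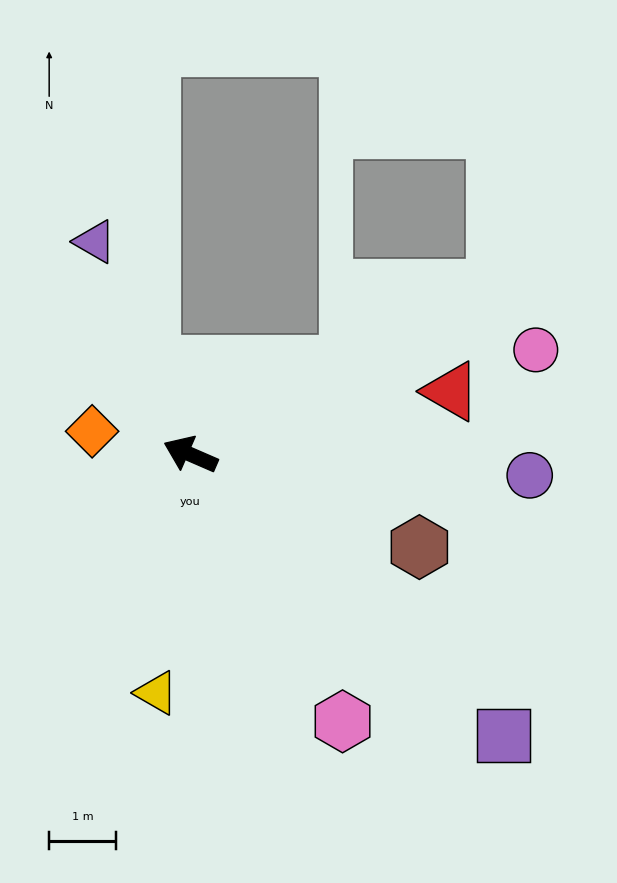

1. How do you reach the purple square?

turn left 162°, forward 6.3 m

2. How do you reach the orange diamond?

turn left 10°, forward 1.5 m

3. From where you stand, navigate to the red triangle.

turn right 143°, forward 4.0 m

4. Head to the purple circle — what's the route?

turn right 160°, forward 5.1 m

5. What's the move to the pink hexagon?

turn left 143°, forward 4.6 m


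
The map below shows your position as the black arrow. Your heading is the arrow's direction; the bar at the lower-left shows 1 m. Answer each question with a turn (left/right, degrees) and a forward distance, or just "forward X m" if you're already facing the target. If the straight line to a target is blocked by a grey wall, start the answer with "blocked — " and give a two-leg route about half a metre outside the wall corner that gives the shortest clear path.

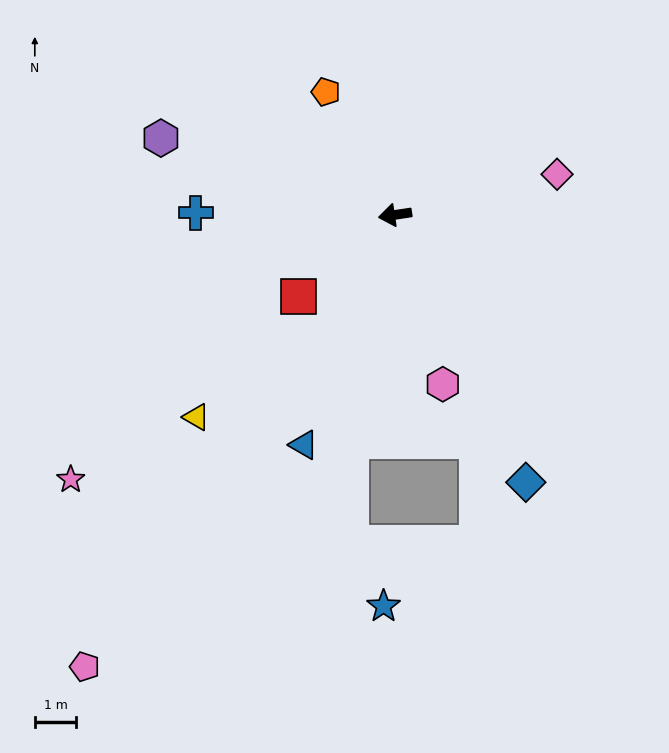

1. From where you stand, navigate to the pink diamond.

turn right 174°, forward 4.0 m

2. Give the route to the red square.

turn left 32°, forward 3.0 m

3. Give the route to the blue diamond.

turn left 108°, forward 7.2 m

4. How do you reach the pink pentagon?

turn left 47°, forward 13.2 m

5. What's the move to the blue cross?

turn right 9°, forward 4.8 m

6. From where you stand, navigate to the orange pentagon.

turn right 69°, forward 3.4 m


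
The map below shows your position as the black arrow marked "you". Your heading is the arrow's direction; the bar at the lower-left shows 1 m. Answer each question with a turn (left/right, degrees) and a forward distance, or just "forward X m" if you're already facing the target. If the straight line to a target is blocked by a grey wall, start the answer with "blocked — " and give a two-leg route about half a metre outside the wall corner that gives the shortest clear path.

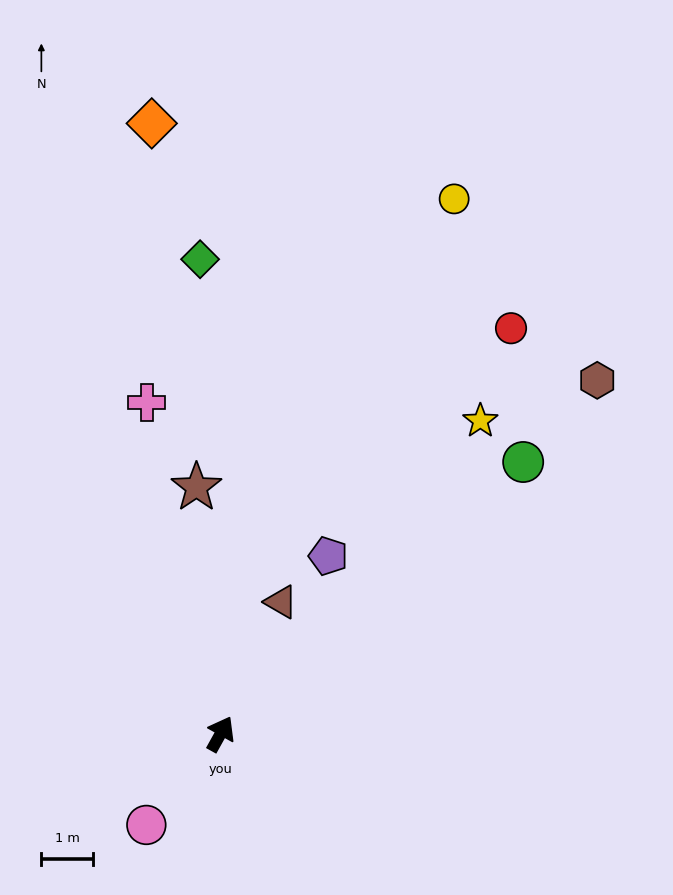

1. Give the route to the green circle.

turn right 19°, forward 7.9 m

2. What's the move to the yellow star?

turn right 11°, forward 7.9 m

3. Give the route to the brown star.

turn left 35°, forward 4.8 m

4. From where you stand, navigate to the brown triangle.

turn left 4°, forward 2.8 m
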